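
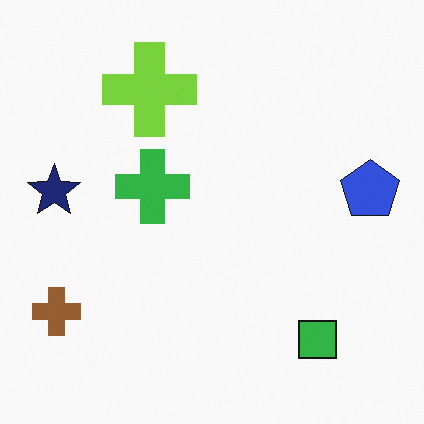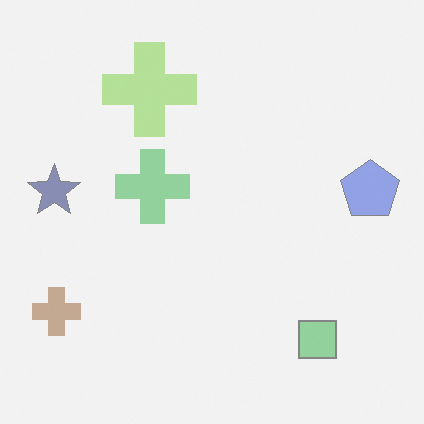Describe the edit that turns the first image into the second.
The transformation is: washed out (contrast reduced).

Tones are pushed toward mid-grey across the whole image — a global contrast change.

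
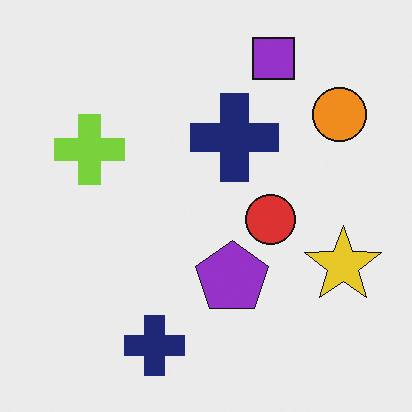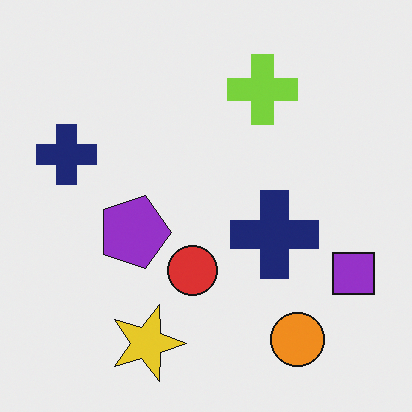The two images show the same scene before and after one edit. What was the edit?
The image was rotated 90° clockwise.

The purple square sits in the top of the first image and the right of the second — consistent with a whole-image 90° clockwise rotation.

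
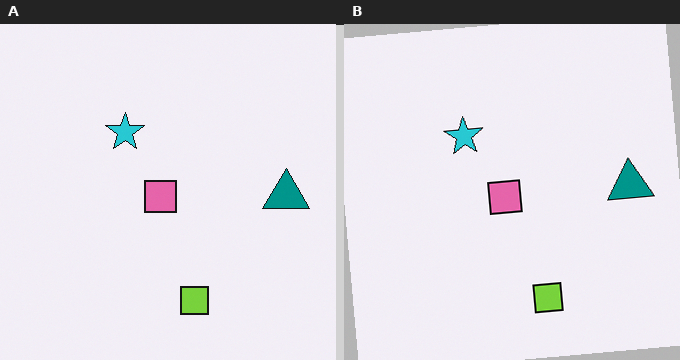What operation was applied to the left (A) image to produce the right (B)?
This is the original image rotated counter-clockwise by a few degrees.

Every shape is tilted by the same angle and the image corners show triangular fill wedges — a whole-image rotation by a non-right angle.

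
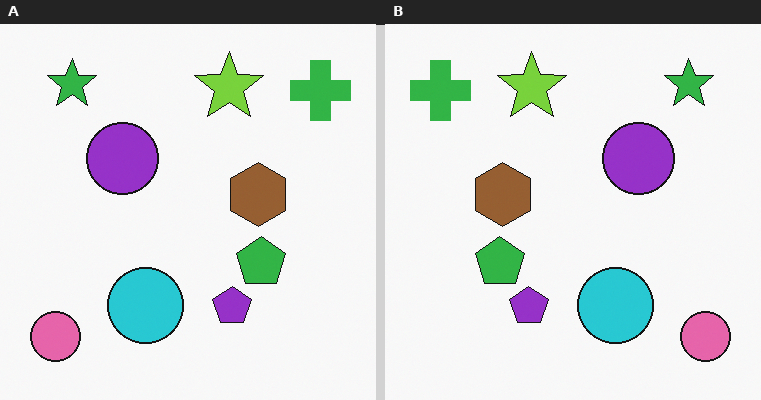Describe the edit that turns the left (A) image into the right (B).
The transformation is: flipped horizontally (left ↔ right).

The pink circle is in the bottom-left of the left (A) image and the bottom-right of the right (B) — shapes on opposite sides of the vertical midline have swapped in a mirror flip.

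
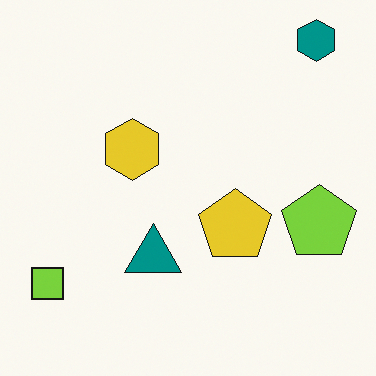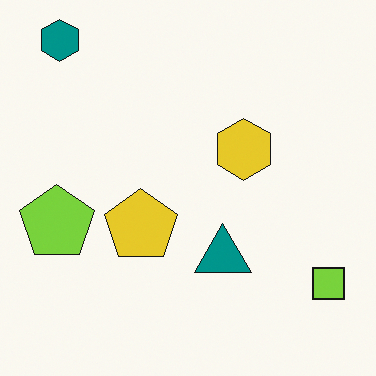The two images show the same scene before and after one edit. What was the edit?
This is the original image flipped horizontally (left ↔ right).

The lime square is in the bottom-left of the first image and the bottom-right of the second — shapes on opposite sides of the vertical midline have swapped in a mirror flip.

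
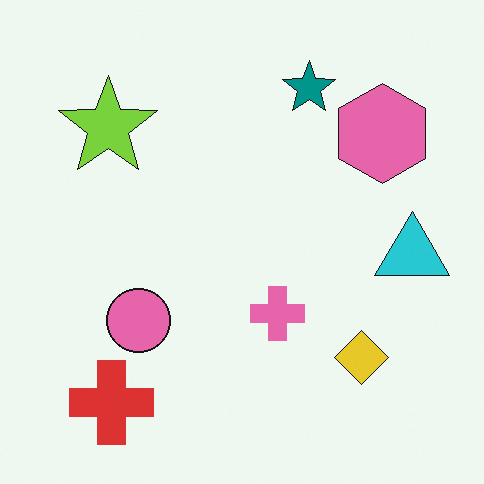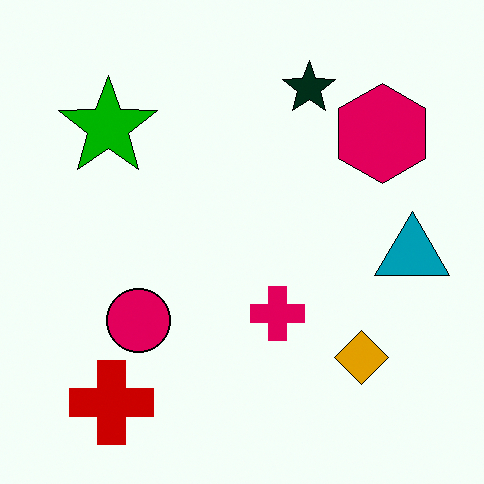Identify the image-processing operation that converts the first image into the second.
The image was given much higher contrast.

Tones are pushed away from mid-grey across the whole image — a global contrast change.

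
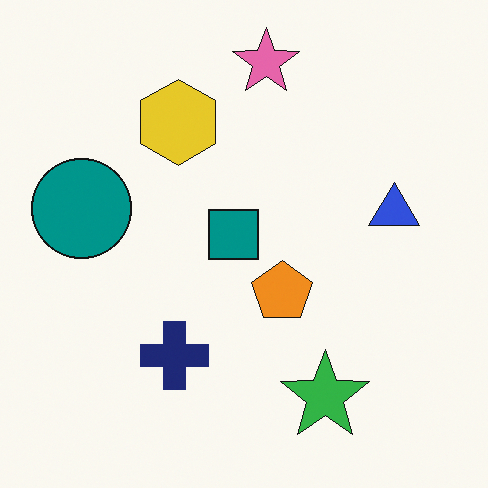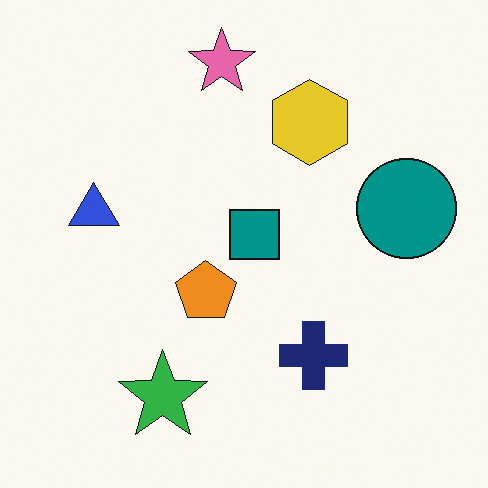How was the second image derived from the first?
It was flipped horizontally (left ↔ right).

The teal circle is in the left of the first image and the right of the second — shapes on opposite sides of the vertical midline have swapped in a mirror flip.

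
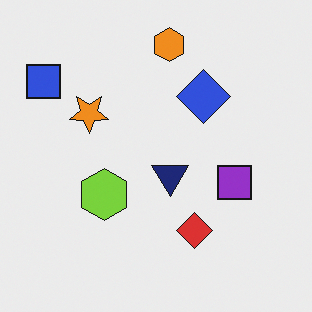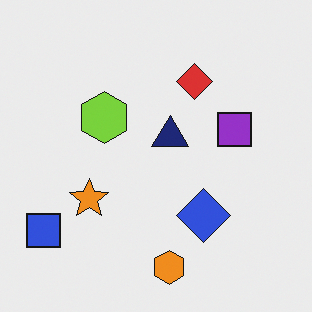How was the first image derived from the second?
This is the original image flipped vertically (top ↔ bottom).

The orange hexagon is in the bottom of the second image and the top of the first — shapes on opposite sides of the horizontal midline have swapped in a mirror flip.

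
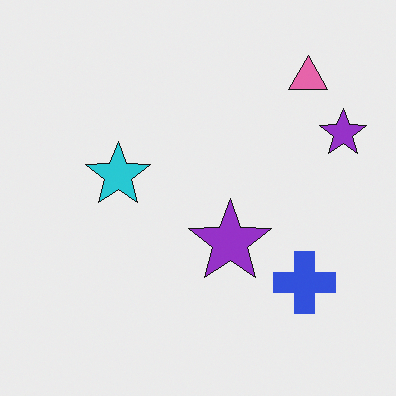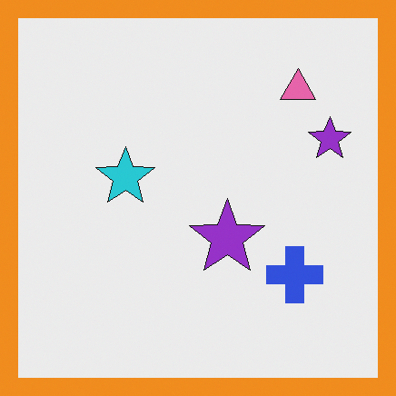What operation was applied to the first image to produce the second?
The image was framed with a orange border.

A solid orange frame runs around the edge of the second image, with the content slightly shrunk inside it.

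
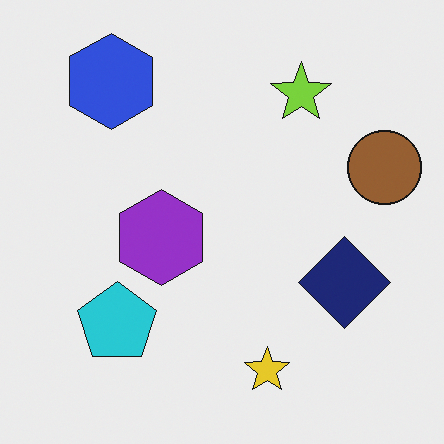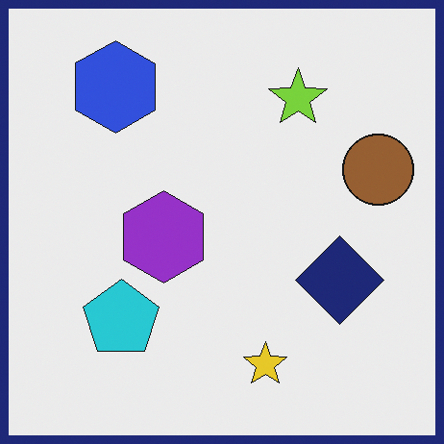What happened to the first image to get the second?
It was framed with a navy border.

A solid navy frame runs around the edge of the second image, with the content slightly shrunk inside it.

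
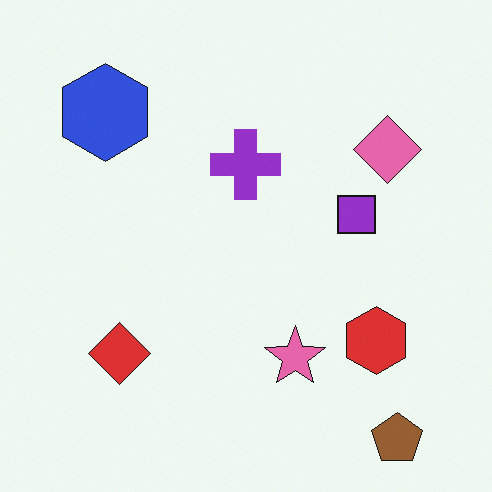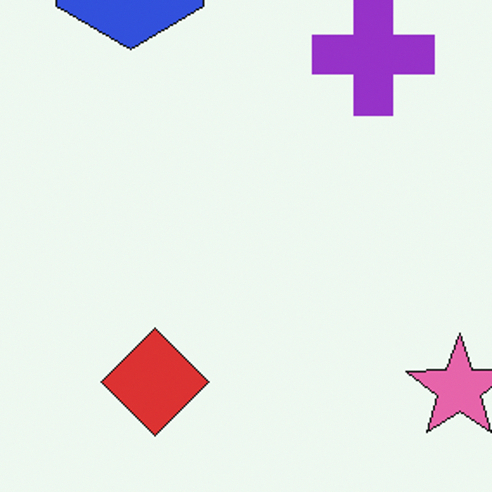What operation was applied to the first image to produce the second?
It was cropped tightly and scaled back up.

The visible shapes are larger and the field of view is narrower; shapes near the original edges may be partly or wholly outside the frame — a crop-and-rescale.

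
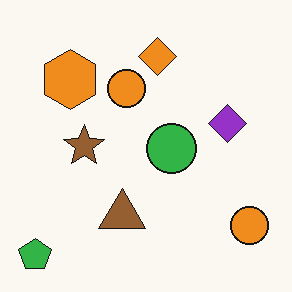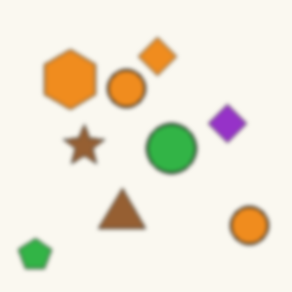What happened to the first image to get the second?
Given a subtle gaussian blur.

Shape edges and outlines are uniformly softened across the whole image.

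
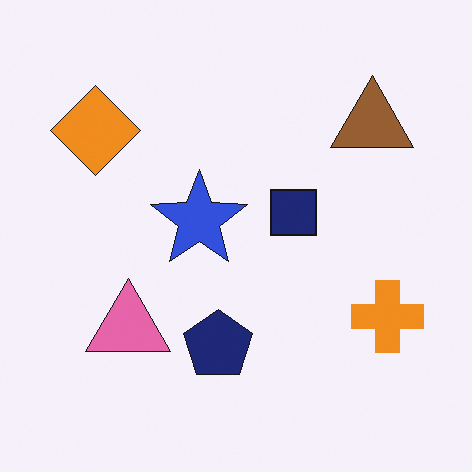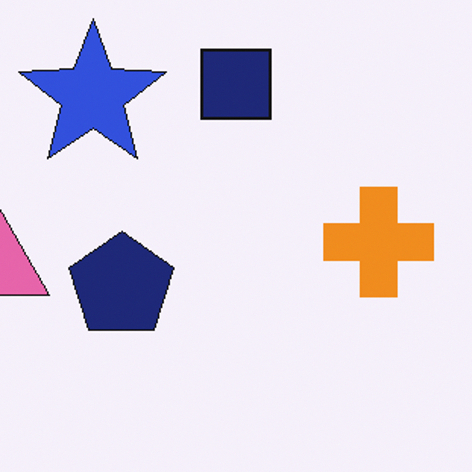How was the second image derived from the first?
It was cropped to a modestly smaller region and rescaled.

The visible shapes are larger and the field of view is narrower; shapes near the original edges may be partly or wholly outside the frame — a crop-and-rescale.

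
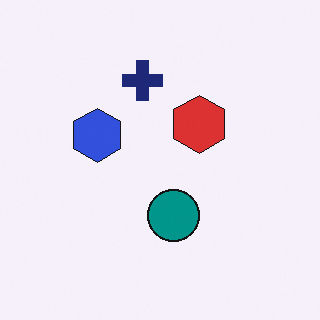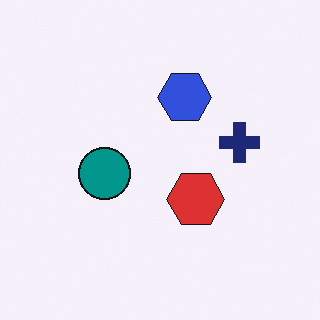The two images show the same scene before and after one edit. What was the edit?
Rotated 90° clockwise.

The navy cross sits in the top of the first image and the right of the second — consistent with a whole-image 90° clockwise rotation.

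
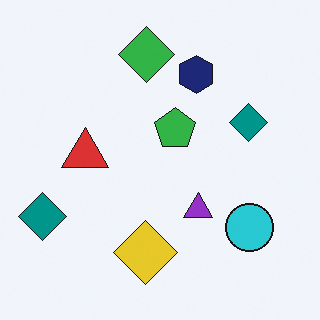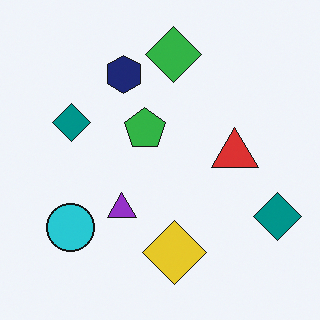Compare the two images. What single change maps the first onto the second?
The transformation is: flipped horizontally (left ↔ right).

The cyan circle is in the bottom-right of the first image and the bottom-left of the second — shapes on opposite sides of the vertical midline have swapped in a mirror flip.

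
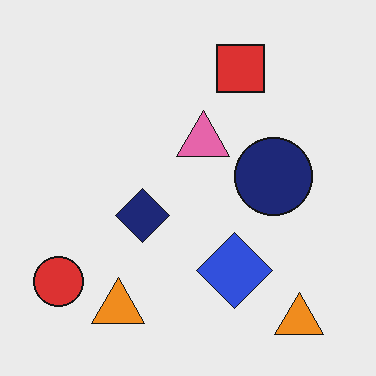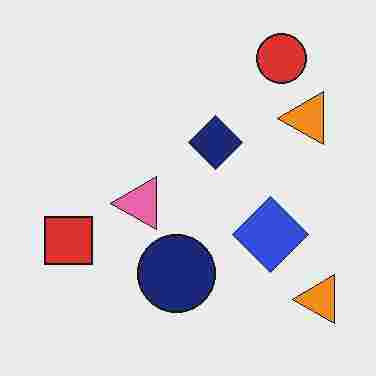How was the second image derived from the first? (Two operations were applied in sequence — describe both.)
It was transposed (reflected across the top-left ↔ bottom-right diagonal), then heavily JPEG-compressed with obvious blocking artifacts.

Shapes have swapped their row and column positions — what was in the top-right is now in the bottom-left — a diagonal reflection. Blocky 8×8 compression artifacts appear around shape edges and the flat background shows ringing — characteristic JPEG degradation.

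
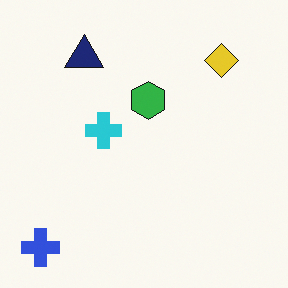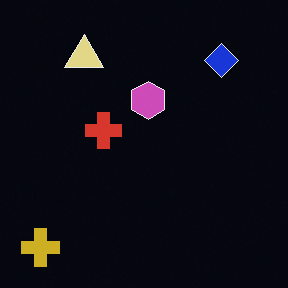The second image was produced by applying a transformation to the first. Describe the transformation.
The second image is the first color-inverted (negative).

The light background has become dark and every shape's color is its complement — a photographic negative.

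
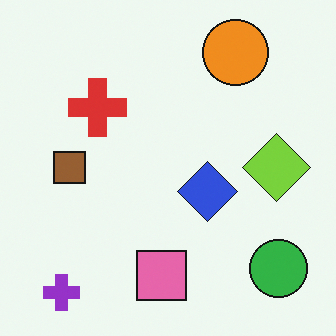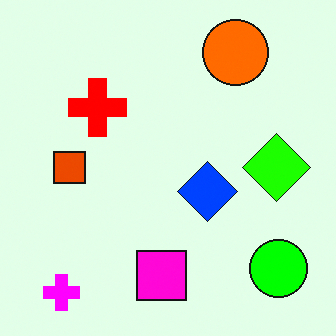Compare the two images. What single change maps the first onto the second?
The image was made much more vivid (saturation change).

All colors are more vivid — a global saturation change.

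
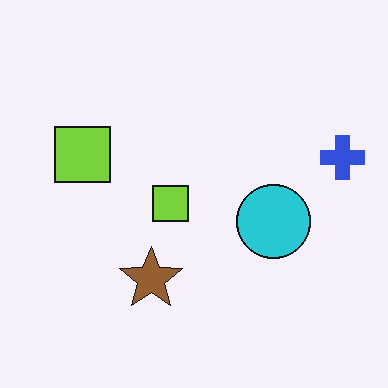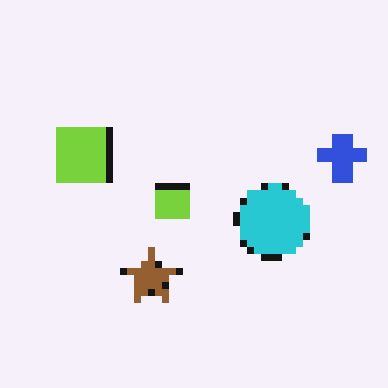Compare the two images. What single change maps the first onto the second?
The second image is the first moderately pixelated.

Shapes are reduced to large square blocks; fine edges and outlines are lost — a downscale-then-upscale (mosaic) effect.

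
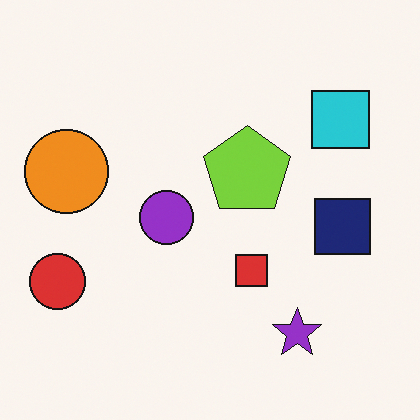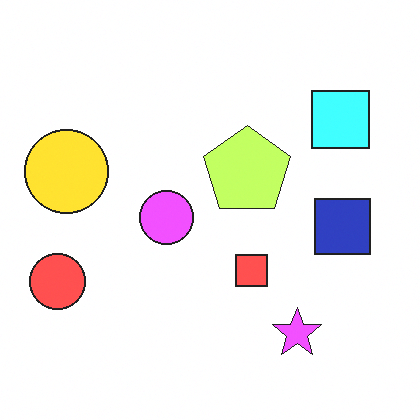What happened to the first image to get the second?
Noticeably brightened.

Every pixel — background and shapes alike — is uniformly brightened.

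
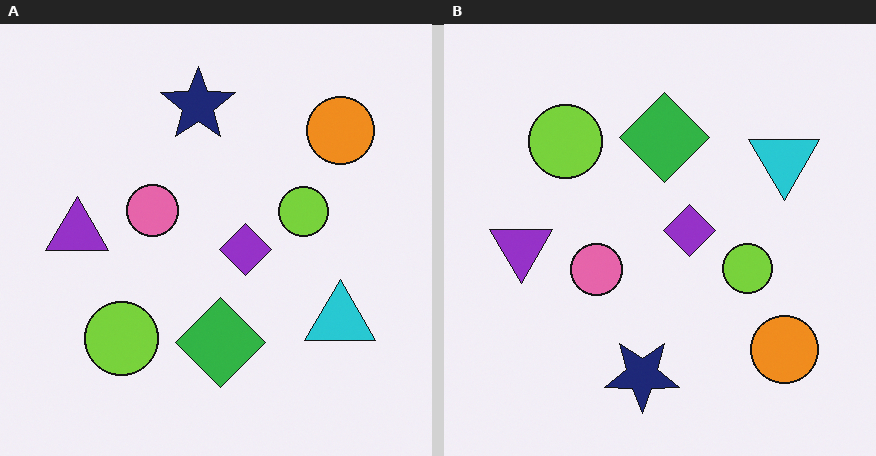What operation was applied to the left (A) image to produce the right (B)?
This is the original image flipped vertically (top ↔ bottom).

The navy star is in the top of the left (A) image and the bottom of the right (B) — shapes on opposite sides of the horizontal midline have swapped in a mirror flip.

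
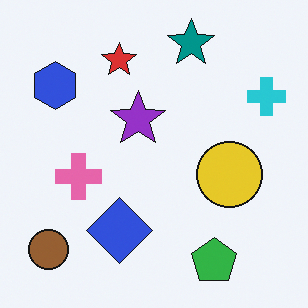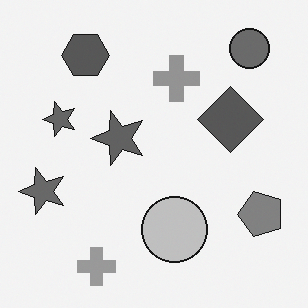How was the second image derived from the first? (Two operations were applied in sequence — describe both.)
Converted to grayscale, then transposed (reflected across the top-left ↔ bottom-right diagonal).

All color is removed — every shape is now a shade of grey. Shapes have swapped their row and column positions — what was in the top-right is now in the bottom-left — a diagonal reflection.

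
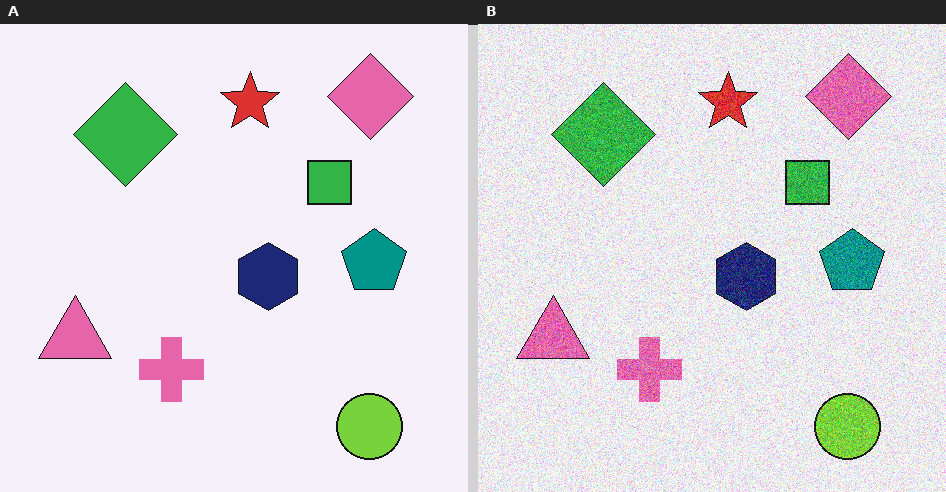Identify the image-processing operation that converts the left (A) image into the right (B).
The image was degraded with a thick layer of grain.

Random speckle covers the whole image, including the flat background.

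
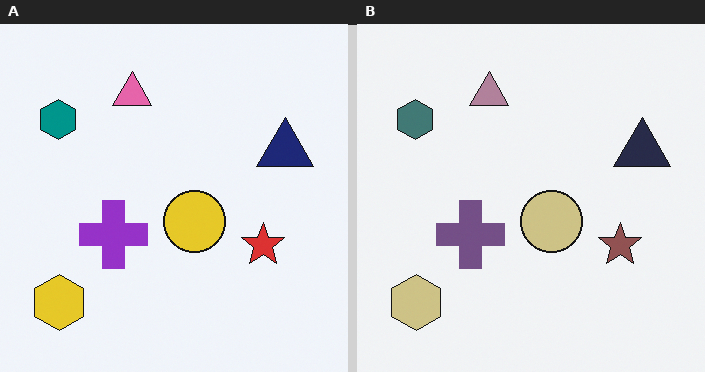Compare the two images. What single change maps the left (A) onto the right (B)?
The transformation is: made much more muted (saturation change).

All colors are more muted and greyish — a global saturation change.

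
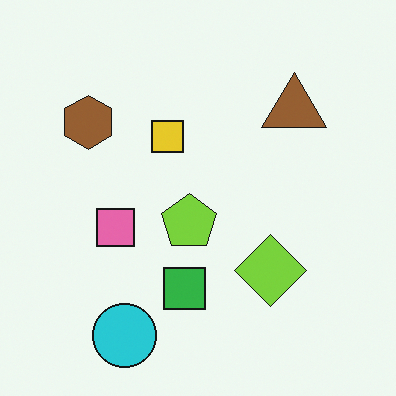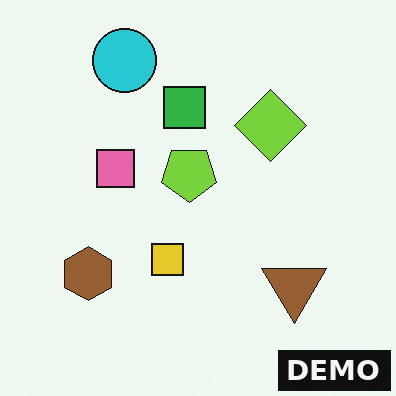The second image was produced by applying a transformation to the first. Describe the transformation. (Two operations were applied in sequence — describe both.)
The image was flipped vertically (top ↔ bottom), then watermarked with the text "DEMO" in the lower-right corner.

The cyan circle is in the bottom-left of the first image and the top-left of the second — shapes on opposite sides of the horizontal midline have swapped in a mirror flip. A dark label reading "DEMO" appears in the lower-right corner.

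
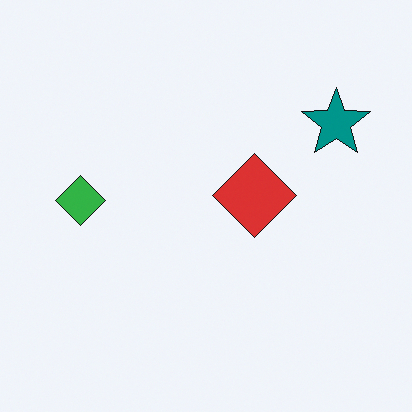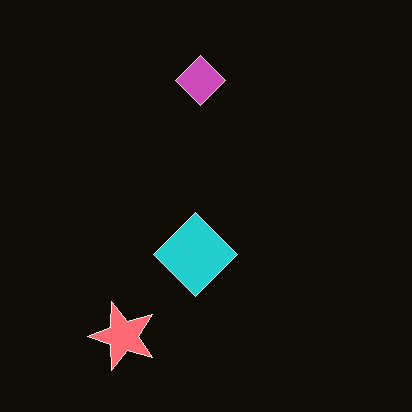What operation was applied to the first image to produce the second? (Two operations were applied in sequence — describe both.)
Color-inverted (negative), then transposed (reflected across the top-left ↔ bottom-right diagonal).

The light background has become dark and every shape's color is its complement — a photographic negative. Shapes have swapped their row and column positions — what was in the top-right is now in the bottom-left — a diagonal reflection.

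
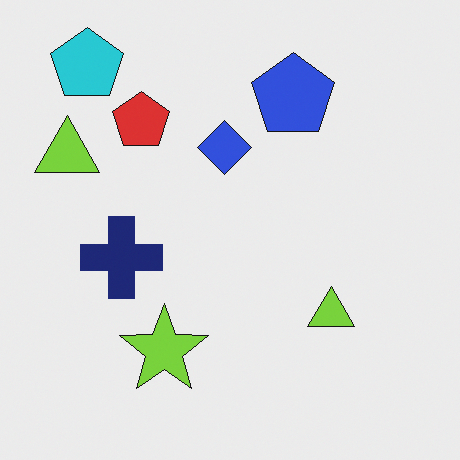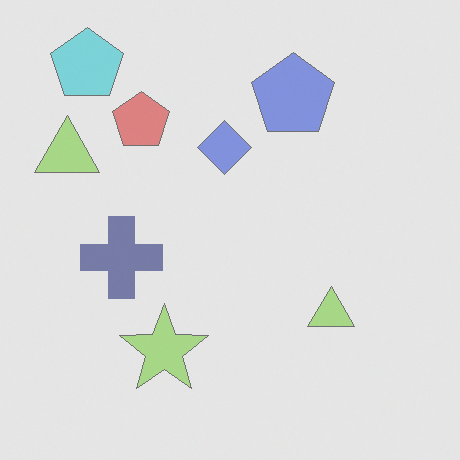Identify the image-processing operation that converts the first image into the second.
The image was washed out (contrast reduced).

Tones are pushed toward mid-grey across the whole image — a global contrast change.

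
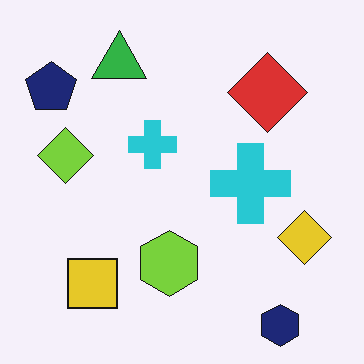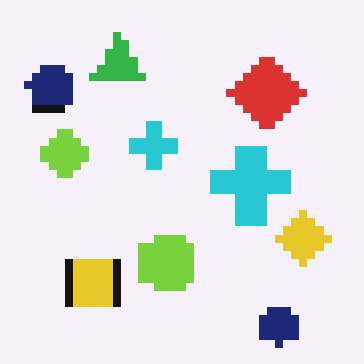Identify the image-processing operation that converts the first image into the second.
It was moderately pixelated.

Shapes are reduced to large square blocks; fine edges and outlines are lost — a downscale-then-upscale (mosaic) effect.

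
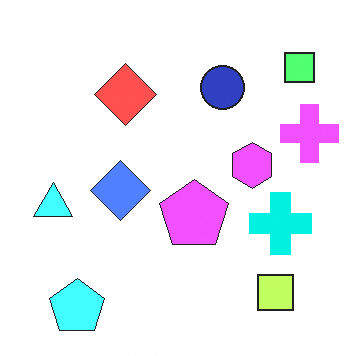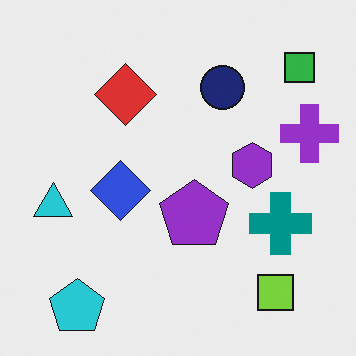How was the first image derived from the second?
The transformation is: brightened a lot.

Every pixel — background and shapes alike — is uniformly brightened.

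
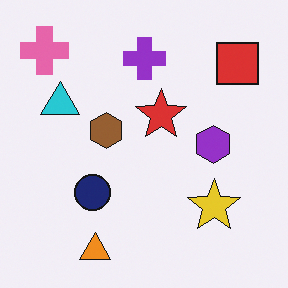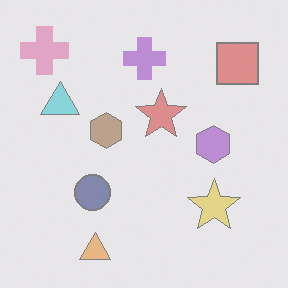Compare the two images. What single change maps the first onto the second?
It was given much lower contrast.

Tones are pushed toward mid-grey across the whole image — a global contrast change.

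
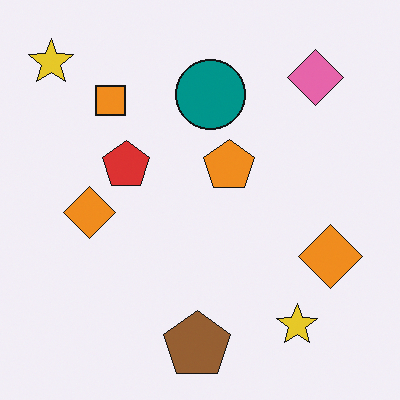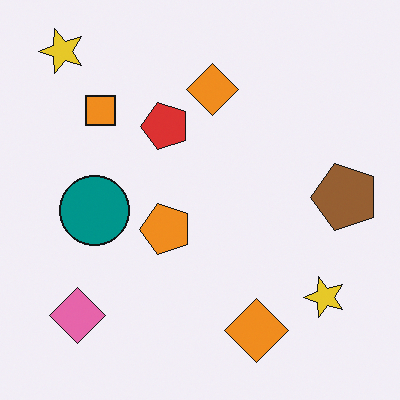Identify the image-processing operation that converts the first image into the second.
This is the original image transposed (reflected across the top-left ↔ bottom-right diagonal).

Shapes have swapped their row and column positions — what was in the top-right is now in the bottom-left — a diagonal reflection.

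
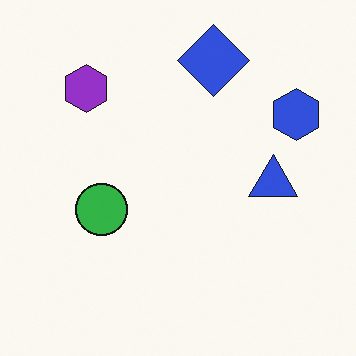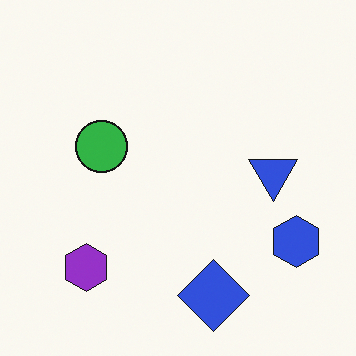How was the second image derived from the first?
It was flipped vertically (top ↔ bottom).

The blue diamond is in the top of the first image and the bottom of the second — shapes on opposite sides of the horizontal midline have swapped in a mirror flip.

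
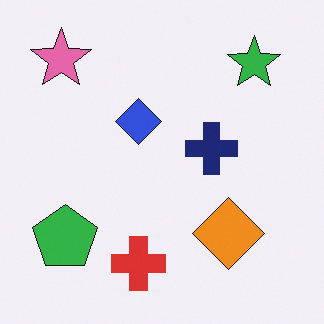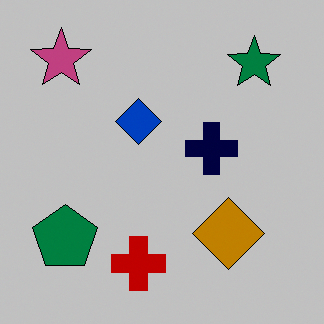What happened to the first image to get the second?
This is the original image heavily posterized to just a handful of flat colors.

Each flat color has snapped to a coarser quantized level — most visibly, the near-white background has dropped to a flat grey.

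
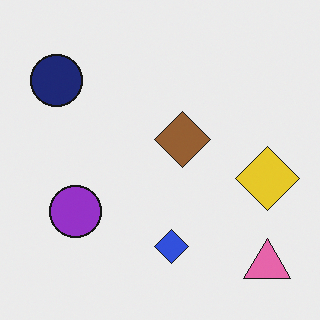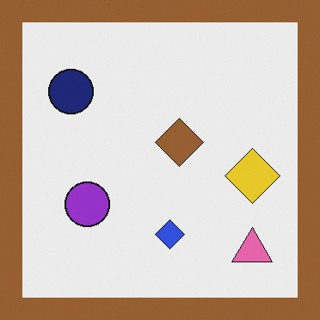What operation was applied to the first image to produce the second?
It was framed with a brown border.

A solid brown frame runs around the edge of the second image, with the content slightly shrunk inside it.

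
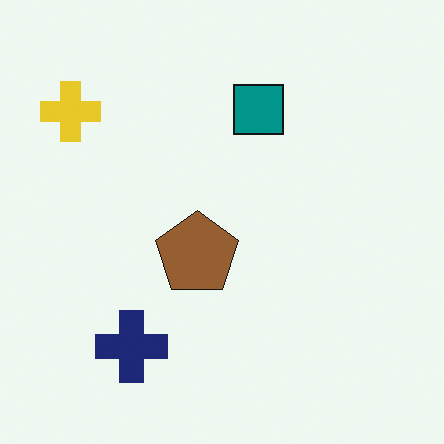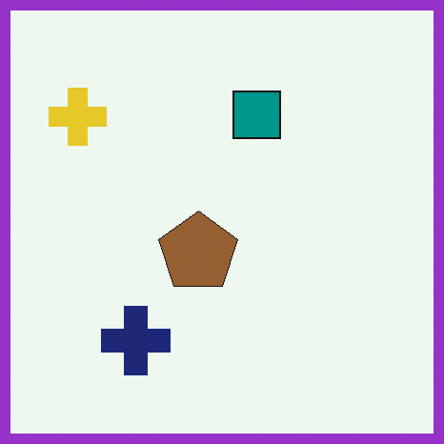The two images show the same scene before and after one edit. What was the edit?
Framed with a purple border.

A solid purple frame runs around the edge of the second image, with the content slightly shrunk inside it.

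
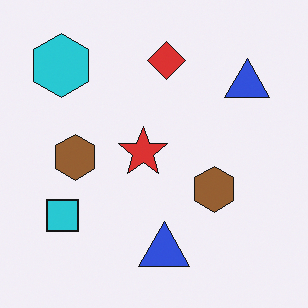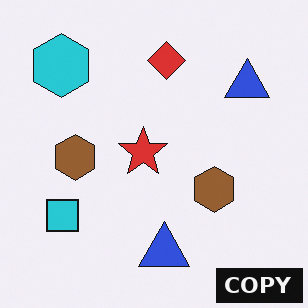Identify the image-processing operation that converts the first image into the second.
Watermarked with the text "COPY" in the lower-right corner.

A dark label reading "COPY" appears in the lower-right corner.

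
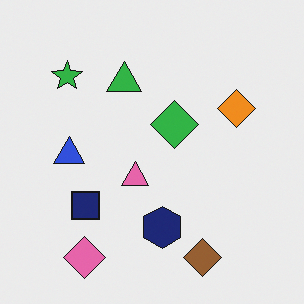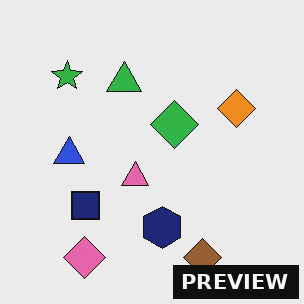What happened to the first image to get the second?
It was watermarked with the text "PREVIEW" in the lower-right corner.

A dark label reading "PREVIEW" appears in the lower-right corner.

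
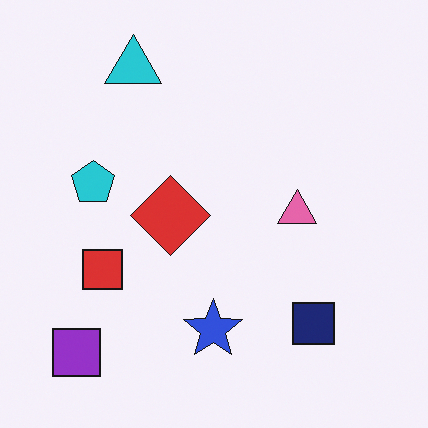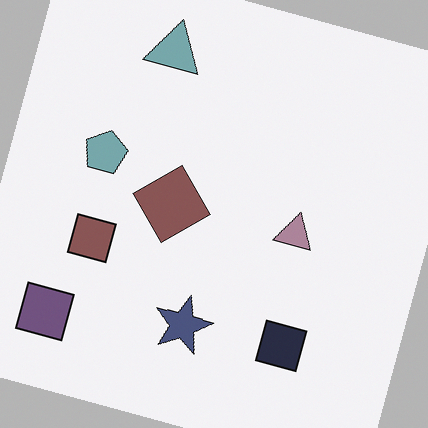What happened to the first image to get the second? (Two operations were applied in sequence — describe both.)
The transformation is: heavily desaturated, then rotated clockwise by a moderate amount.

All colors are more muted and greyish — a global saturation change. Every shape is tilted by the same angle and the image corners show triangular fill wedges — a whole-image rotation by a non-right angle.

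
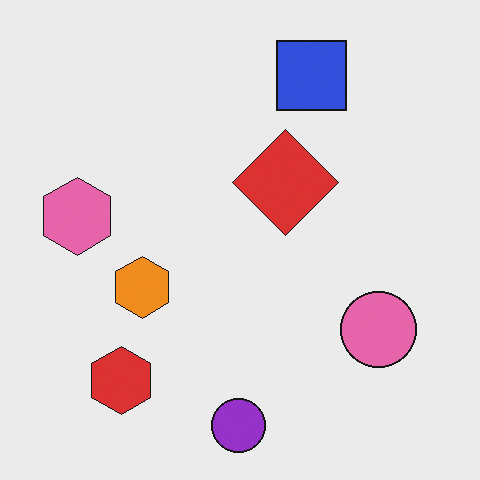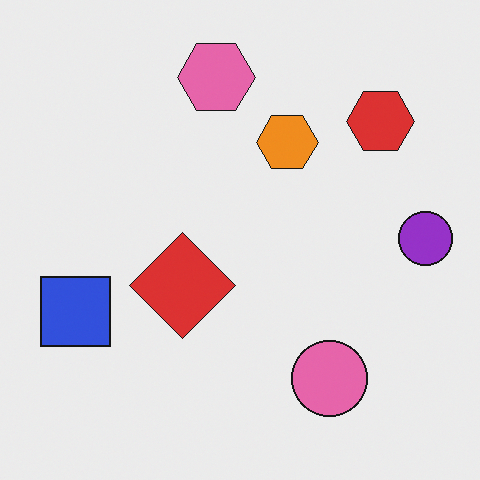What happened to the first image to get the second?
The second image is the first transposed (reflected across the top-left ↔ bottom-right diagonal).

Shapes have swapped their row and column positions — what was in the top-right is now in the bottom-left — a diagonal reflection.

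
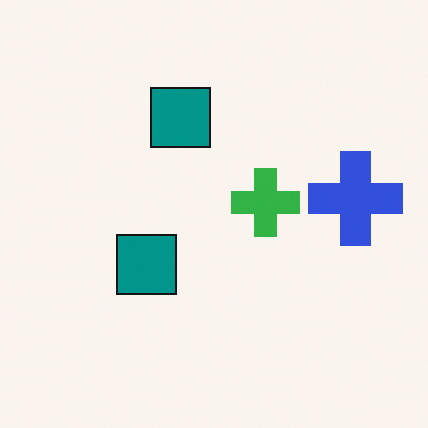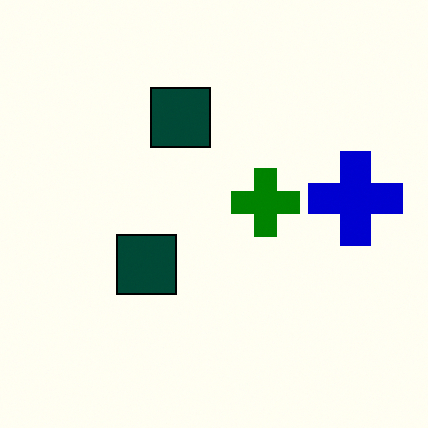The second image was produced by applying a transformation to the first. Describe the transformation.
This is the original image boosted in contrast.

Tones are pushed away from mid-grey across the whole image — a global contrast change.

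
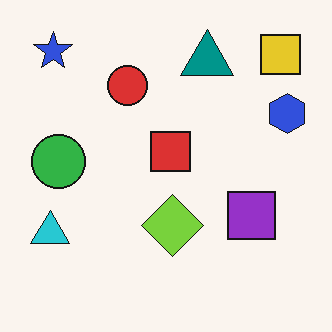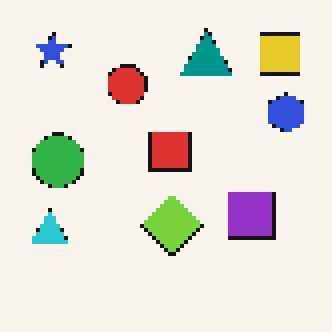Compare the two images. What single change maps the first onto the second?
The second image is the first lightly pixelated (a mild mosaic effect).

Shapes are reduced to large square blocks; fine edges and outlines are lost — a downscale-then-upscale (mosaic) effect.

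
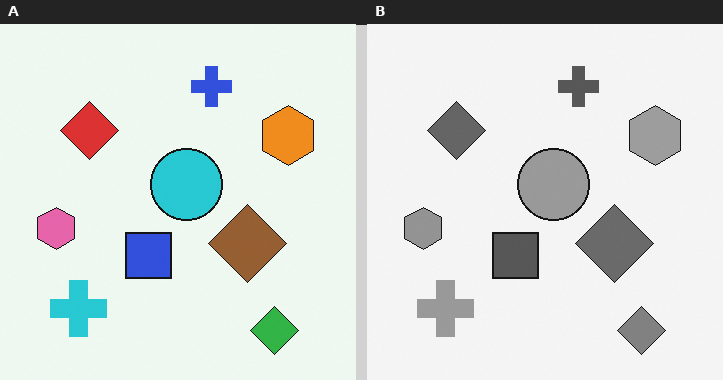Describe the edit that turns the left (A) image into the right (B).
This is the original image converted to grayscale.

All color is removed — every shape is now a shade of grey.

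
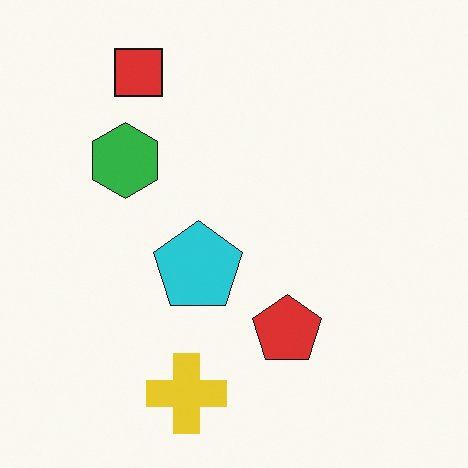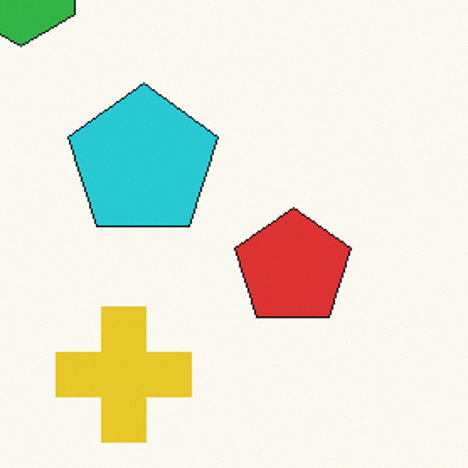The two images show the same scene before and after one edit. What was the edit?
It was cropped tightly and scaled back up.

The visible shapes are larger and the field of view is narrower; shapes near the original edges may be partly or wholly outside the frame — a crop-and-rescale.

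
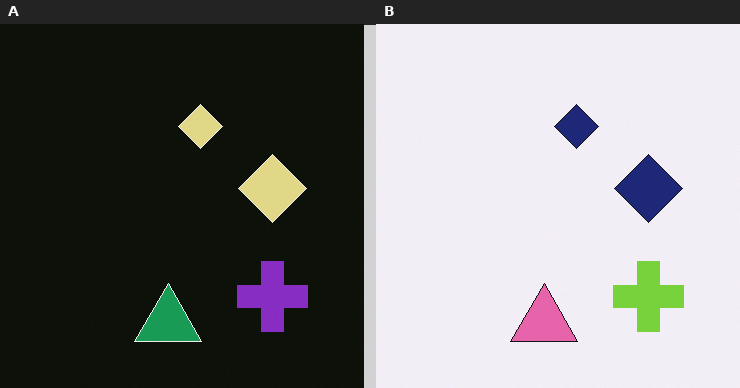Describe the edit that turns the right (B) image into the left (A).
Color-inverted (negative).

The light background has become dark and every shape's color is its complement — a photographic negative.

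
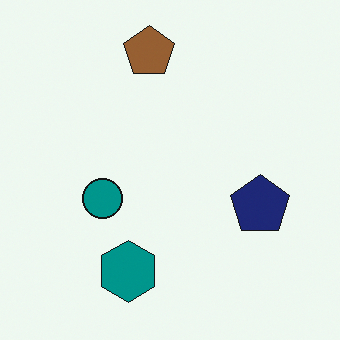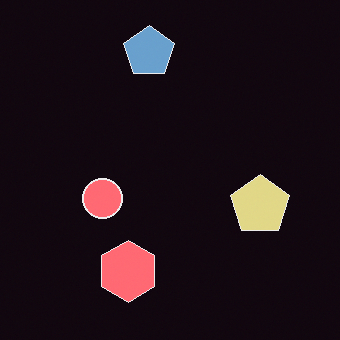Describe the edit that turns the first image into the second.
This is the original image color-inverted (negative).

The light background has become dark and every shape's color is its complement — a photographic negative.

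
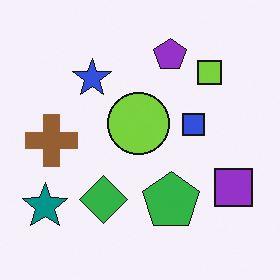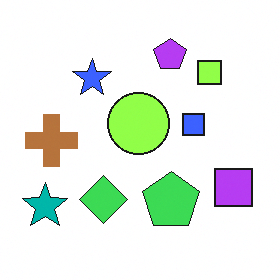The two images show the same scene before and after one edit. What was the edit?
This is the original image brightened a little.

Every pixel — background and shapes alike — is uniformly brightened.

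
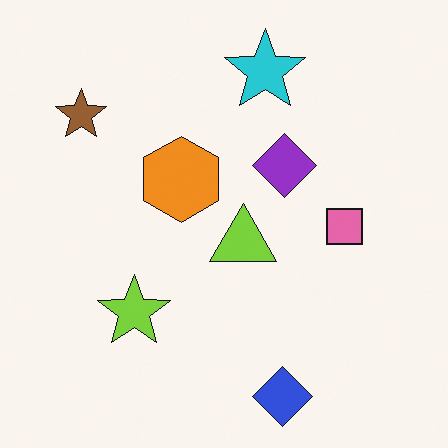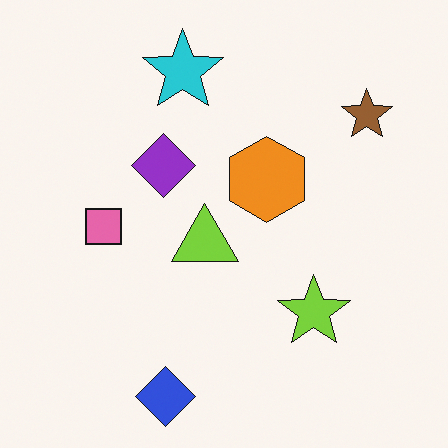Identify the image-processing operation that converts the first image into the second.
Flipped horizontally (left ↔ right).

The brown star is in the top-left of the first image and the top-right of the second — shapes on opposite sides of the vertical midline have swapped in a mirror flip.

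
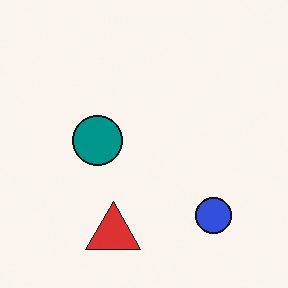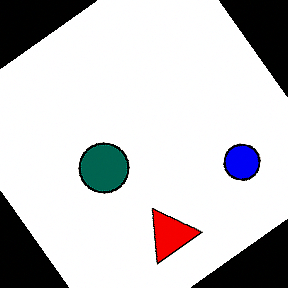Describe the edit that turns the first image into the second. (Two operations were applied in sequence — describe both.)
The transformation is: rotated counter-clockwise by a large amount — several tens of degrees, then boosted in contrast.

Every shape is tilted by the same angle and the image corners show triangular fill wedges — a whole-image rotation by a non-right angle. Tones are pushed away from mid-grey across the whole image — a global contrast change.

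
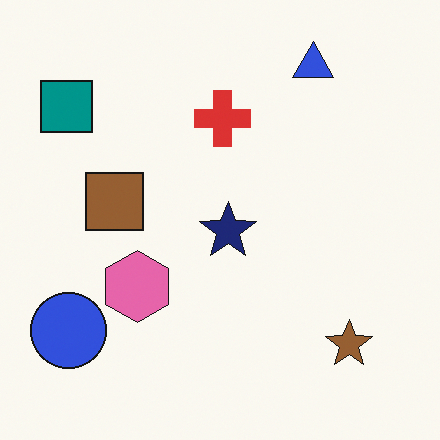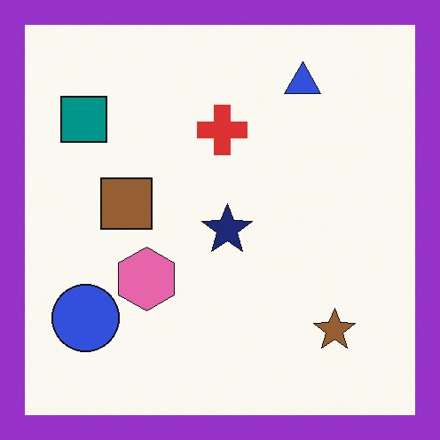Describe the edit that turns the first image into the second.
It was framed with a purple border.

A solid purple frame runs around the edge of the second image, with the content slightly shrunk inside it.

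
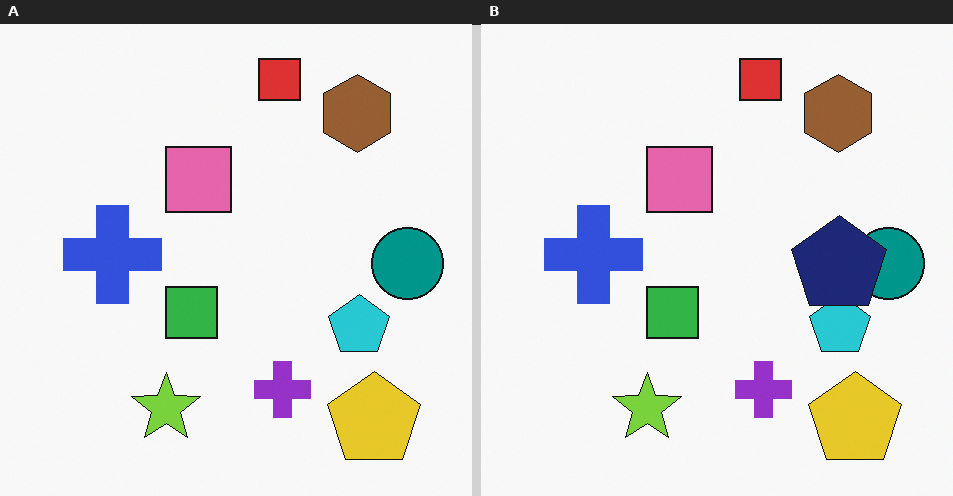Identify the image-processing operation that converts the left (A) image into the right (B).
The right (B) image is the left (A) overlaid with an additional navy pentagon.

A navy pentagon appears in the right (B) image that is absent from the left (A).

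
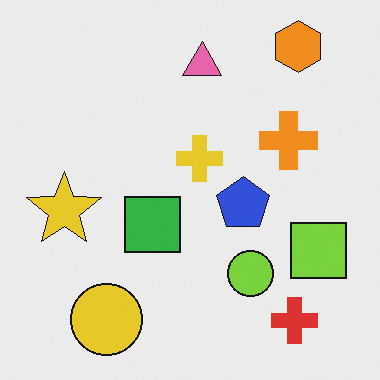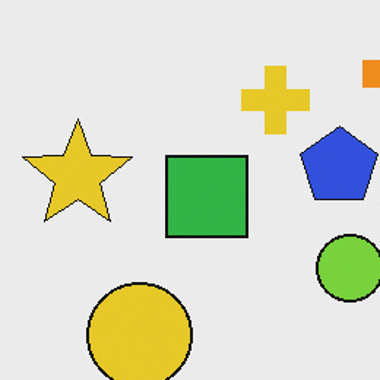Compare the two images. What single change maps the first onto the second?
It was cropped slightly and scaled back up.

The visible shapes are larger and the field of view is narrower; shapes near the original edges may be partly or wholly outside the frame — a crop-and-rescale.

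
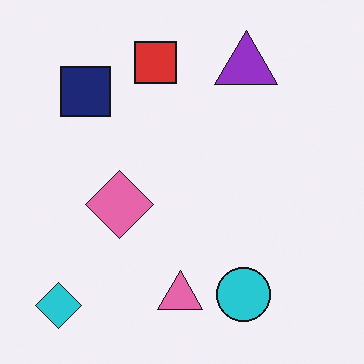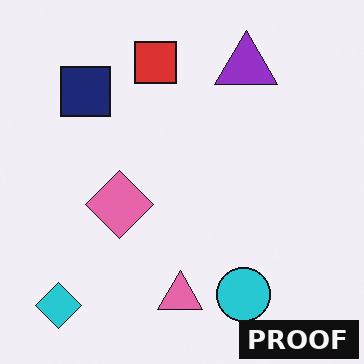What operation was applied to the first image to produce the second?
It was watermarked with the text "PROOF" in the lower-right corner.

A dark label reading "PROOF" appears in the lower-right corner.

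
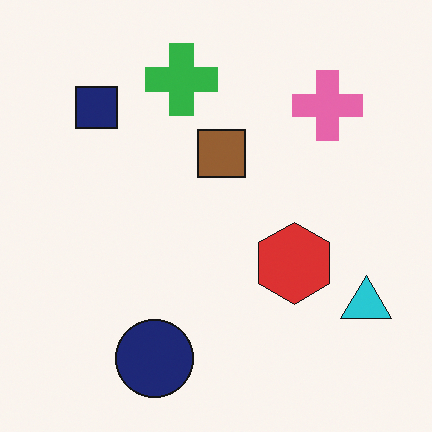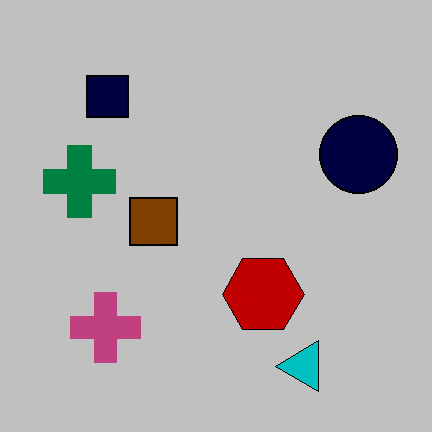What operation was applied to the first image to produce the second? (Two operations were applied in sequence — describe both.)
The second image is the first aggressively posterized, then transposed (reflected across the top-left ↔ bottom-right diagonal).

Each flat color has snapped to a coarser quantized level — most visibly, the near-white background has dropped to a flat grey. Shapes have swapped their row and column positions — what was in the top-right is now in the bottom-left — a diagonal reflection.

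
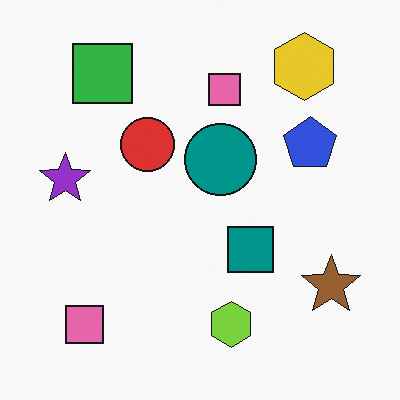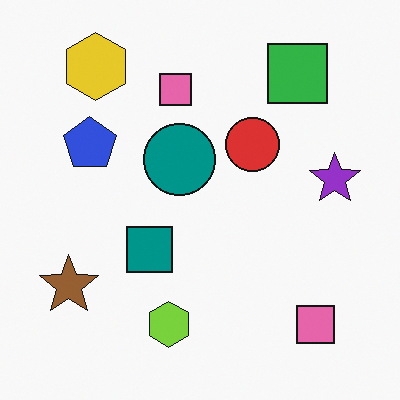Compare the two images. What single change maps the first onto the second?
This is the original image flipped horizontally (left ↔ right).

The purple star is in the left of the first image and the right of the second — shapes on opposite sides of the vertical midline have swapped in a mirror flip.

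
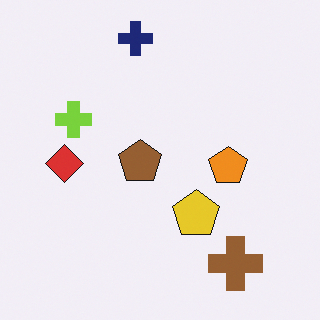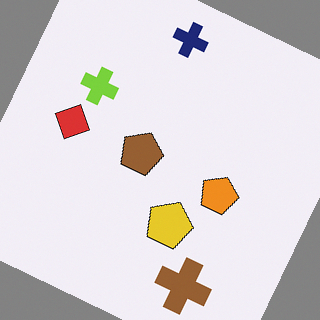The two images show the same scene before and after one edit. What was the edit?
The transformation is: rotated clockwise by a moderate amount.

Every shape is tilted by the same angle and the image corners show triangular fill wedges — a whole-image rotation by a non-right angle.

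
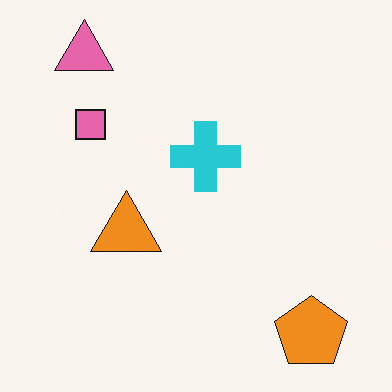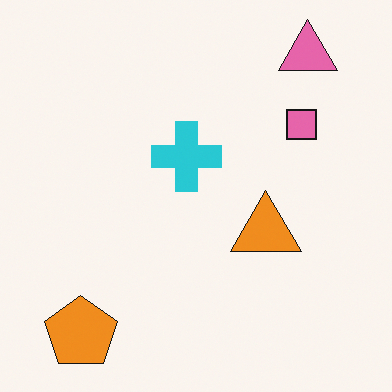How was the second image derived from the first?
Flipped horizontally (left ↔ right).

The orange pentagon is in the bottom-right of the first image and the bottom-left of the second — shapes on opposite sides of the vertical midline have swapped in a mirror flip.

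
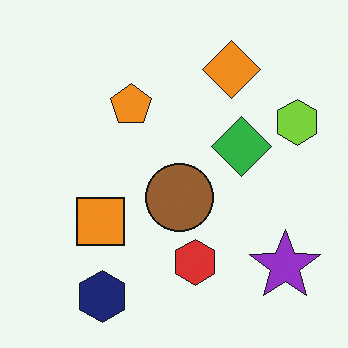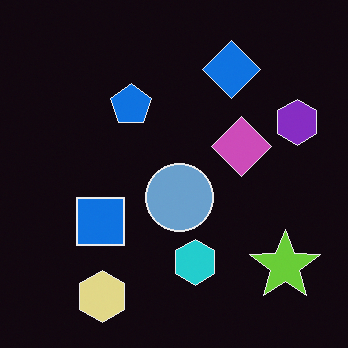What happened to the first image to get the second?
The second image is the first color-inverted (negative).

The light background has become dark and every shape's color is its complement — a photographic negative.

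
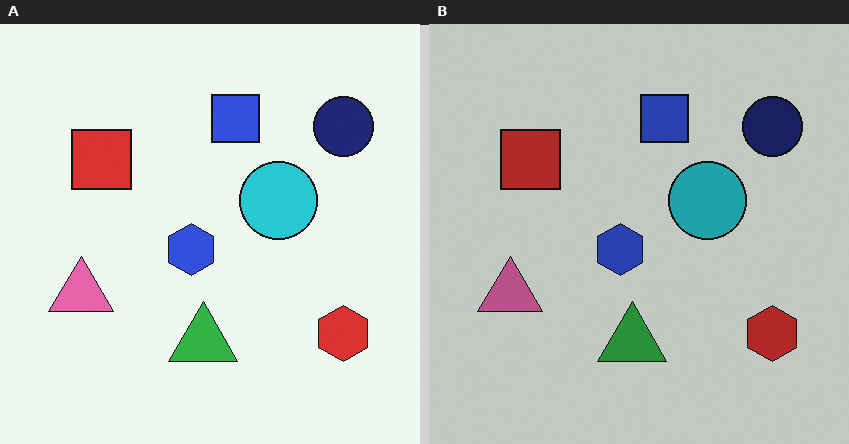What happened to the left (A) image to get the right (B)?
The right (B) image is the left (A) slightly darkened.

Every pixel — background and shapes alike — is uniformly darkened.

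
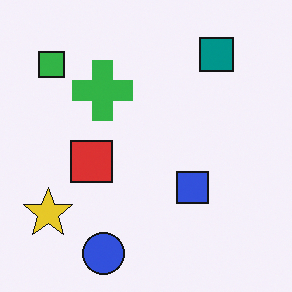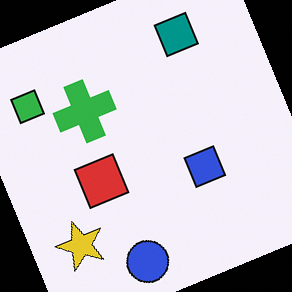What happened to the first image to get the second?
The image was rotated counter-clockwise by a moderate amount.

Every shape is tilted by the same angle and the image corners show triangular fill wedges — a whole-image rotation by a non-right angle.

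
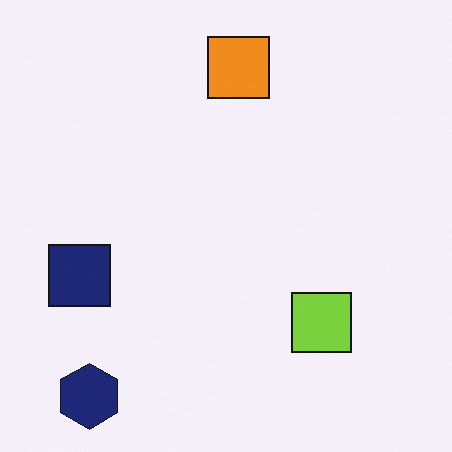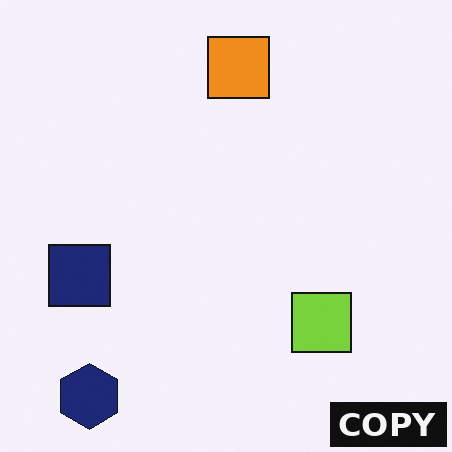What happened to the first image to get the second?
The image was watermarked with the text "COPY" in the lower-right corner.

A dark label reading "COPY" appears in the lower-right corner.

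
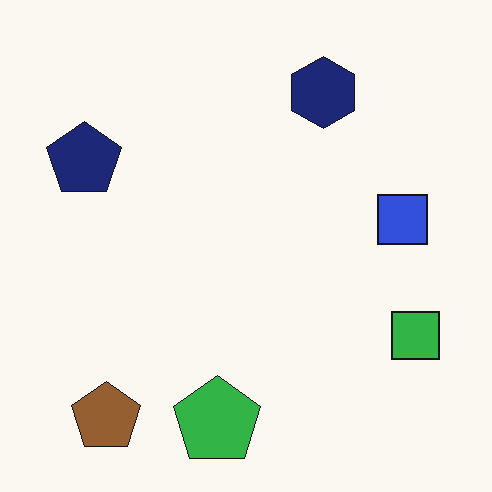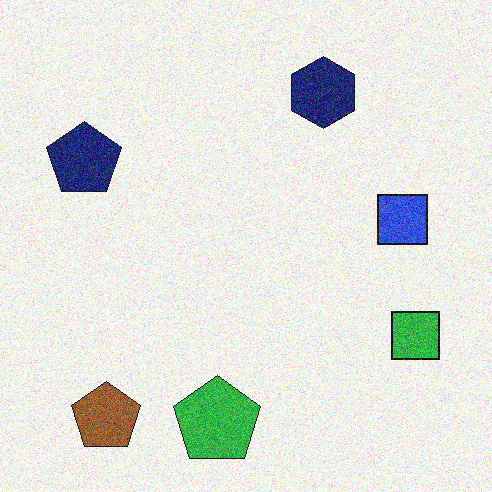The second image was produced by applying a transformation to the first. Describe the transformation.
The second image is the first degraded with moderate additive noise.

Random speckle covers the whole image, including the flat background.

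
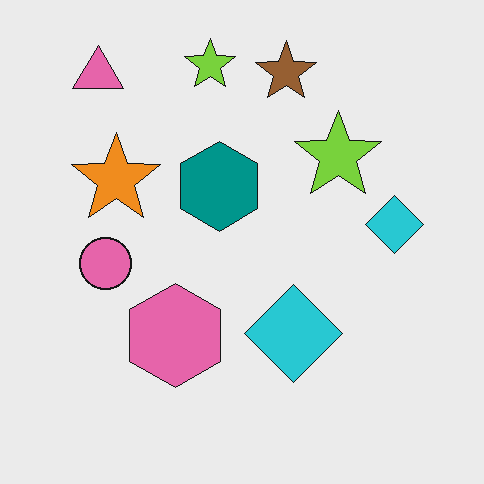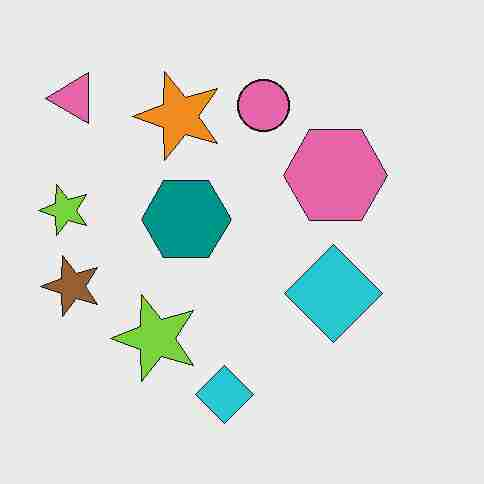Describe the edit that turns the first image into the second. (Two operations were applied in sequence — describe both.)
The transformation is: transposed (reflected across the top-left ↔ bottom-right diagonal), then heavily JPEG-compressed with obvious blocking artifacts.

Shapes have swapped their row and column positions — what was in the top-right is now in the bottom-left — a diagonal reflection. Blocky 8×8 compression artifacts appear around shape edges and the flat background shows ringing — characteristic JPEG degradation.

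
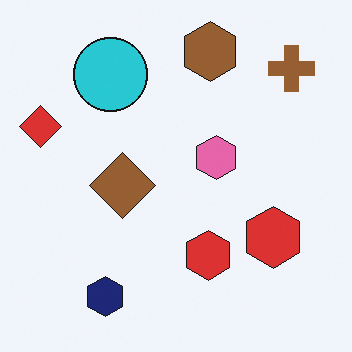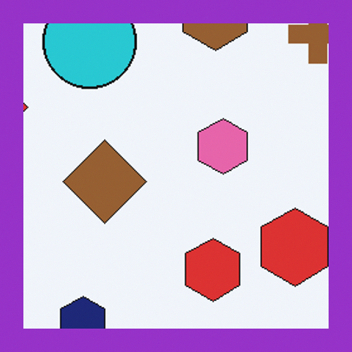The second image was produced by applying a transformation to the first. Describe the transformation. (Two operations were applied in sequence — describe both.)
This is the original image cropped to a modestly smaller region and rescaled, then framed with a purple border.

The visible shapes are larger and the field of view is narrower; shapes near the original edges may be partly or wholly outside the frame — a crop-and-rescale. A solid purple frame runs around the edge of the second image, with the content slightly shrunk inside it.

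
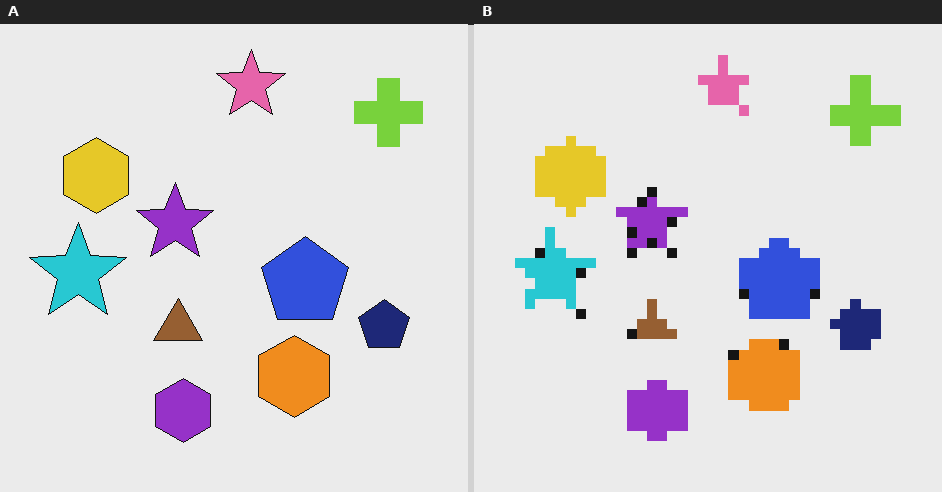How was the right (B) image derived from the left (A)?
This is the original image heavily pixelated into large blocks.

Shapes are reduced to large square blocks; fine edges and outlines are lost — a downscale-then-upscale (mosaic) effect.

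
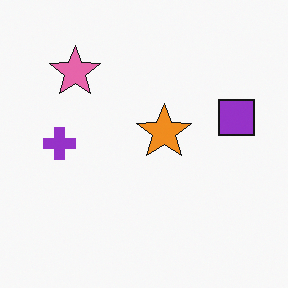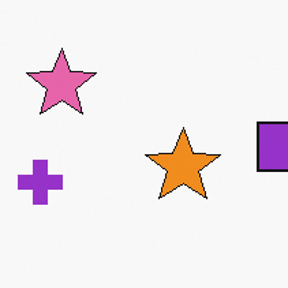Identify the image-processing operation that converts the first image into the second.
The transformation is: cropped to a modestly smaller region and rescaled.

The visible shapes are larger and the field of view is narrower; shapes near the original edges may be partly or wholly outside the frame — a crop-and-rescale.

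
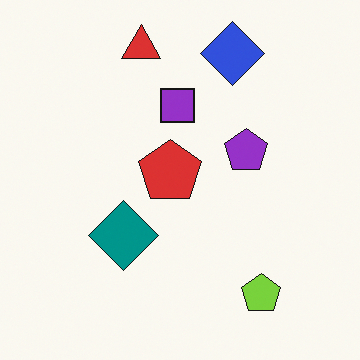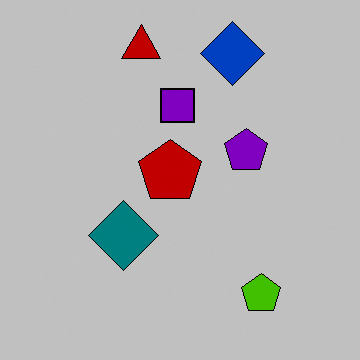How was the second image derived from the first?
This is the original image aggressively posterized.

Each flat color has snapped to a coarser quantized level — most visibly, the near-white background has dropped to a flat grey.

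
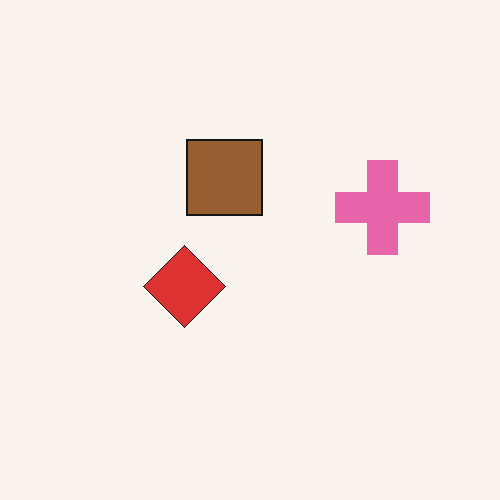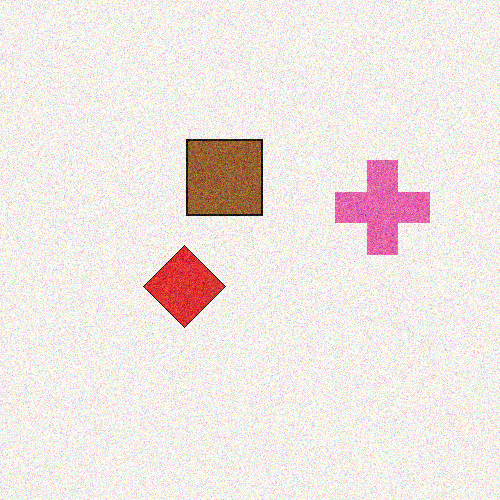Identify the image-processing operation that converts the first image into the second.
This is the original image degraded with moderate additive noise.

Random speckle covers the whole image, including the flat background.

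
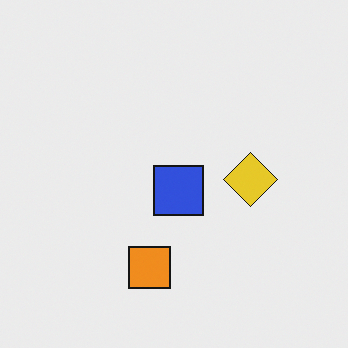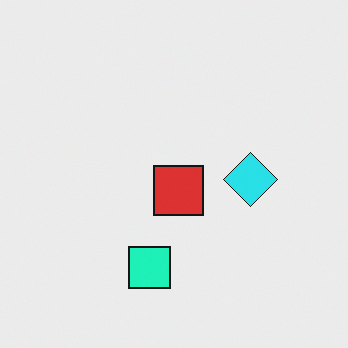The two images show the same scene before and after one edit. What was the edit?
The image was hue-shifted noticeably.

Every shape's color has rotated by the same amount around the hue wheel — a uniform hue shift.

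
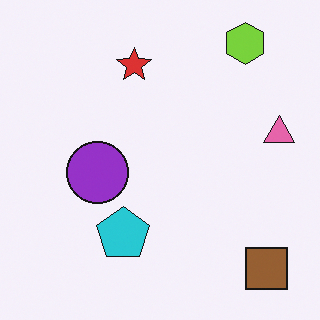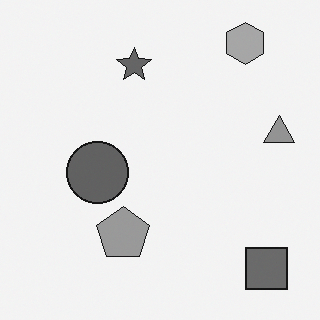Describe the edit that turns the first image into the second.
The second image is the first converted to grayscale.

All color is removed — every shape is now a shade of grey.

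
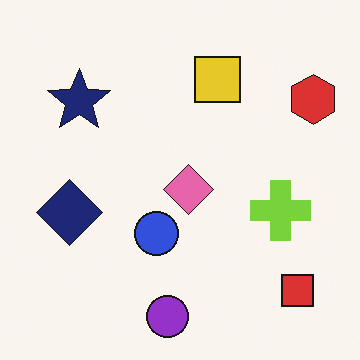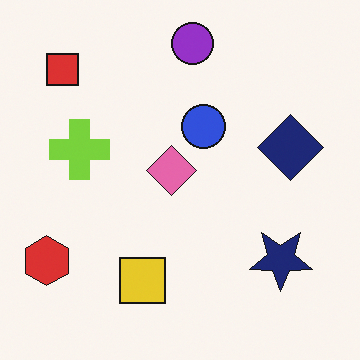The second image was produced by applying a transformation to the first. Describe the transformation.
Rotated 180°.

The red square sits in the bottom-right of the first image and the top-left of the second — consistent with a whole-image 180° rotation.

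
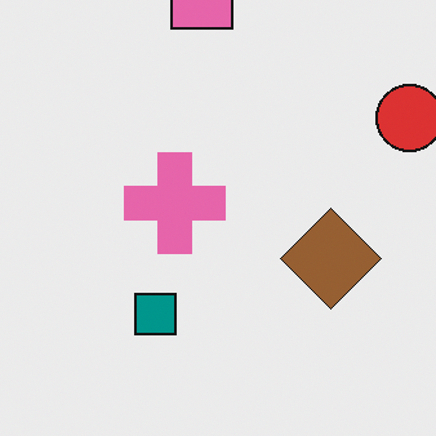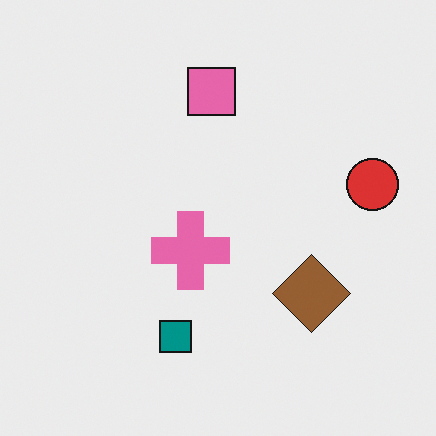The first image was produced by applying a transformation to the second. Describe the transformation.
It was cropped to a modestly smaller region and rescaled.

The visible shapes are larger and the field of view is narrower; shapes near the original edges may be partly or wholly outside the frame — a crop-and-rescale.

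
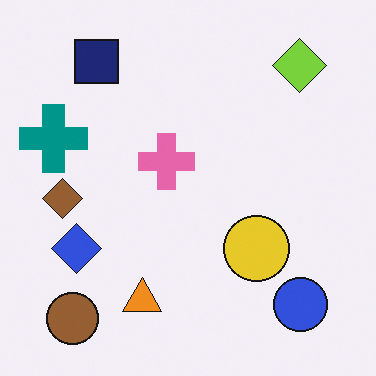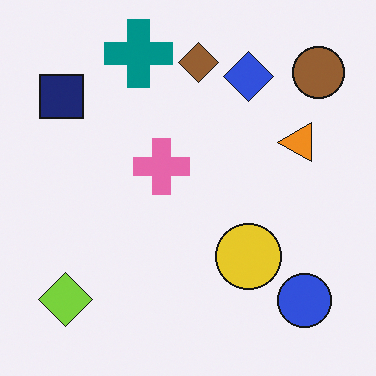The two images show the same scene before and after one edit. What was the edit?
This is the original image transposed (reflected across the top-left ↔ bottom-right diagonal).

Shapes have swapped their row and column positions — what was in the top-right is now in the bottom-left — a diagonal reflection.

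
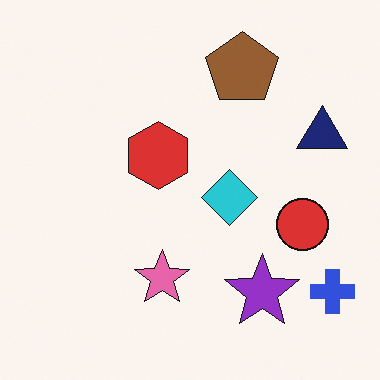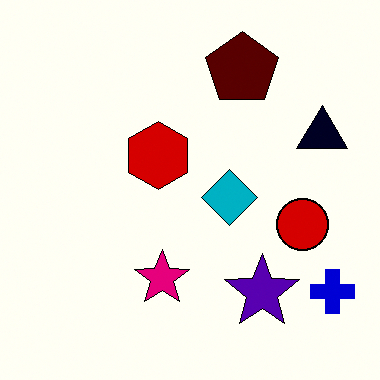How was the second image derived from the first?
The second image is the first boosted in contrast.

Tones are pushed away from mid-grey across the whole image — a global contrast change.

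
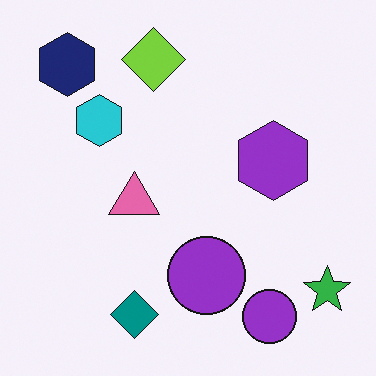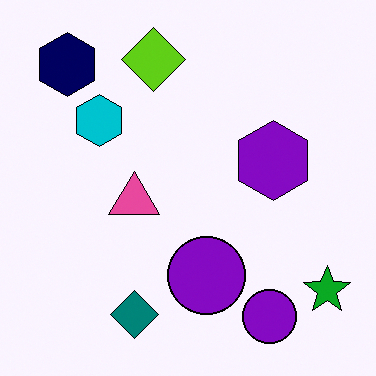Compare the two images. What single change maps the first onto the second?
It was given slightly increased contrast.

Tones are pushed away from mid-grey across the whole image — a global contrast change.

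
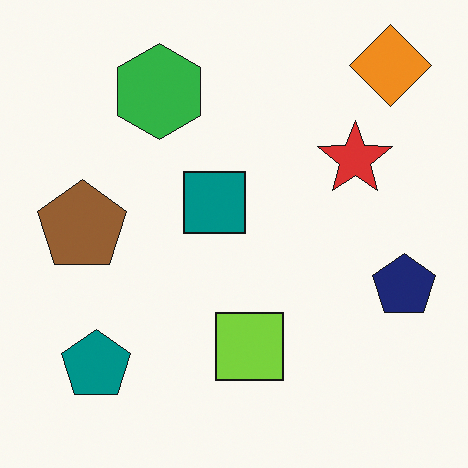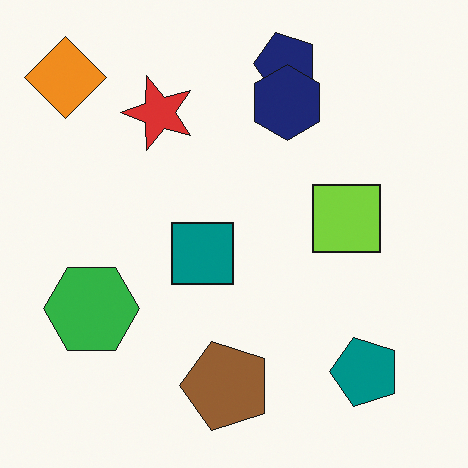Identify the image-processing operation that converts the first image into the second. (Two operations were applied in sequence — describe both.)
The image was rotated 90° counter-clockwise, then overlaid with an additional navy hexagon.

The orange diamond sits in the top-right of the first image and the top-left of the second — consistent with a whole-image 90° counter-clockwise rotation. A navy hexagon appears in the second image that is absent from the first.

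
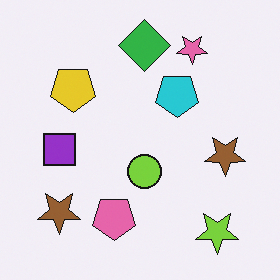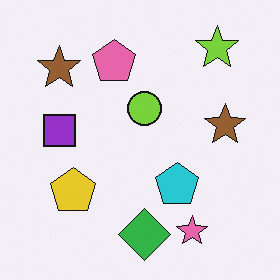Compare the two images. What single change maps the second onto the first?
The first image is the second flipped vertically (top ↔ bottom).

The green diamond is in the bottom of the second image and the top of the first — shapes on opposite sides of the horizontal midline have swapped in a mirror flip.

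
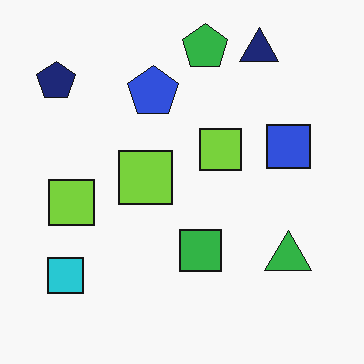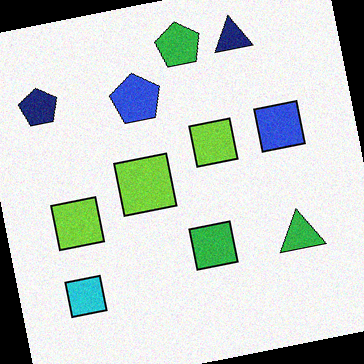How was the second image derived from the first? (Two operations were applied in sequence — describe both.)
The second image is the first degraded with light additive noise, then rotated counter-clockwise by a small amount.

Random speckle covers the whole image, including the flat background. Every shape is tilted by the same angle and the image corners show triangular fill wedges — a whole-image rotation by a non-right angle.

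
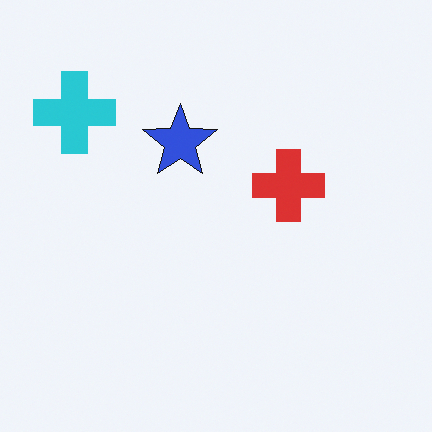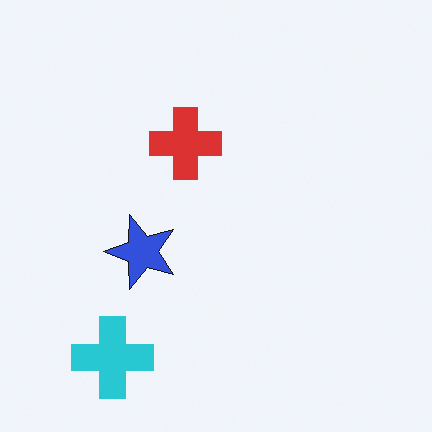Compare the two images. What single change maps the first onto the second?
The image was rotated 90° counter-clockwise.

The cyan cross sits in the top-left of the first image and the bottom-left of the second — consistent with a whole-image 90° counter-clockwise rotation.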